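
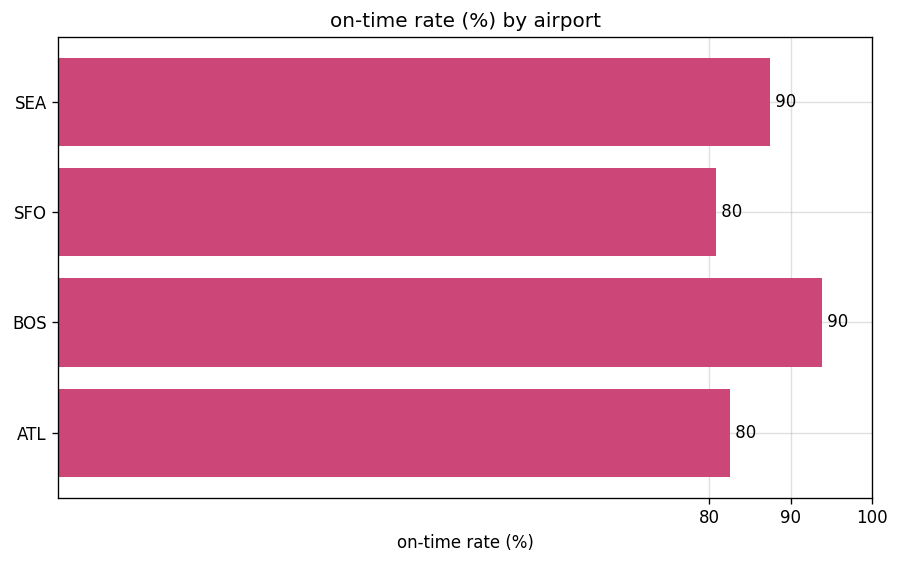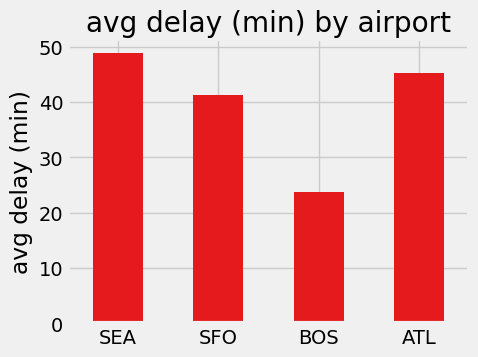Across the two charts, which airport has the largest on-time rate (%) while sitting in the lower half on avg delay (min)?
Chart 2 median avg delay (min) ≈ 45; below-median airports: SFO, BOS. Among those, BOS has the highest on-time rate (%) (≈ 90).

BOS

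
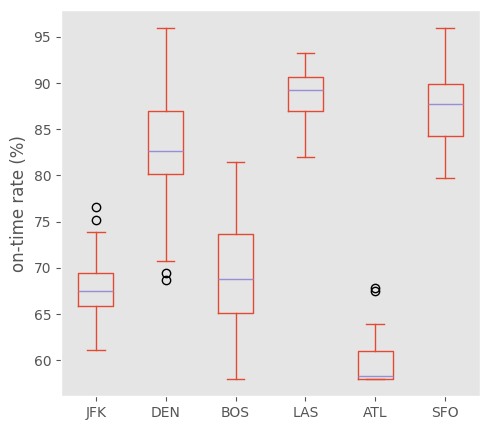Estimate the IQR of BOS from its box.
≈ 10

Q3 ≈ 75, Q1 ≈ 65; IQR ≈ 10.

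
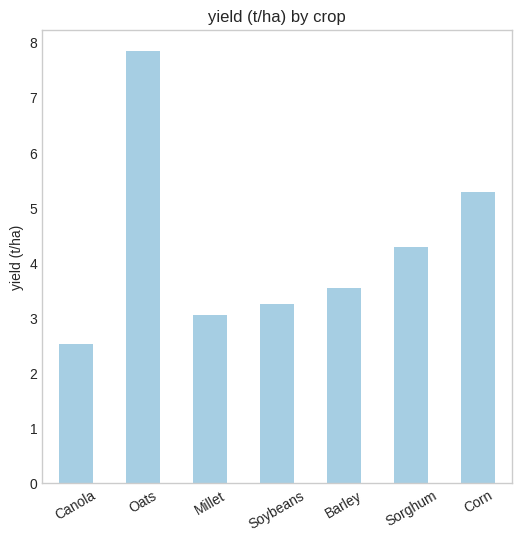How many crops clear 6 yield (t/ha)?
Above 6: Oats.

1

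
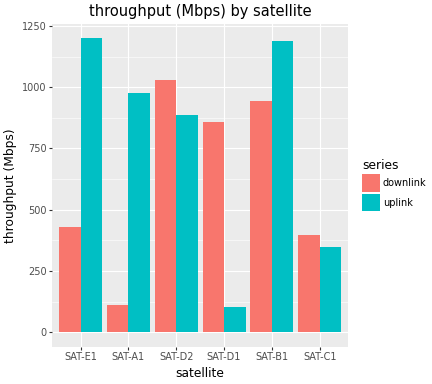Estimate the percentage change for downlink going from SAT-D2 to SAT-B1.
≈ -10%

SAT-D2 ≈ 1000, SAT-B1 ≈ 900; (900 − 1000) / 1000 ≈ -10%.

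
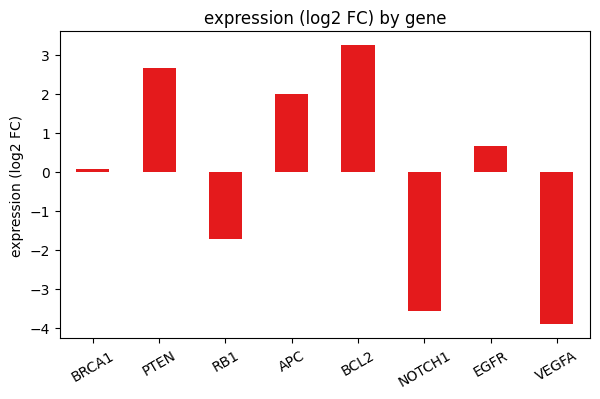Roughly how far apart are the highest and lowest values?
≈ 7

Max BCL2 ≈ 3, min VEGFA ≈ -4; range ≈ 7.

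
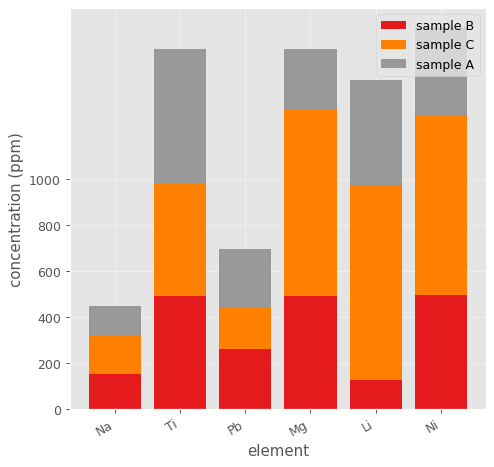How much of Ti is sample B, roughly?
≈ 400

sample B top ≈ 400, bottom ≈ 0; segment ≈ 400.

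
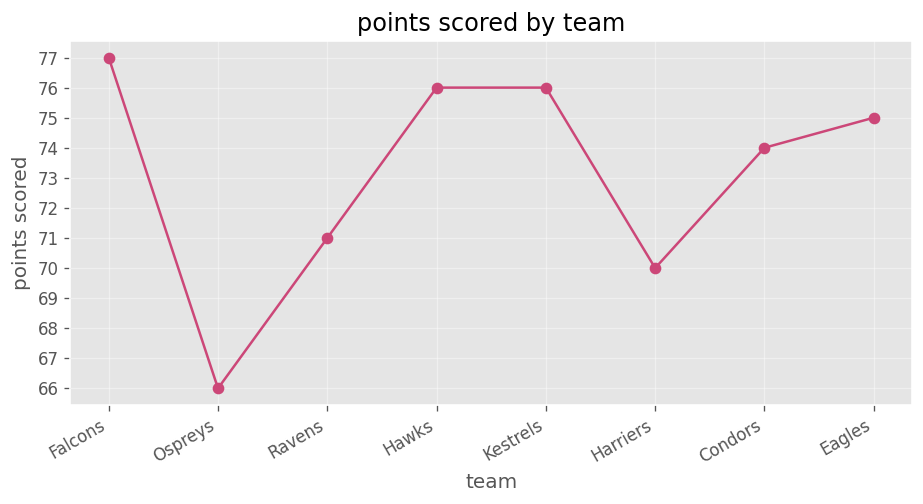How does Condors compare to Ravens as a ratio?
Condors ≈ 74, Ravens ≈ 71; 74/71 ≈ 1.04.

≈ 1.04×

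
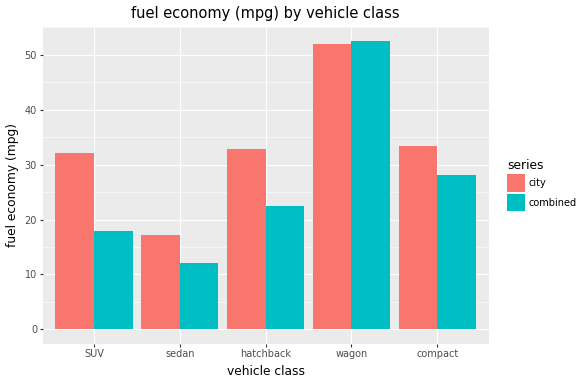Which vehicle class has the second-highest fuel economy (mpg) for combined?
Top 3 for combined: wagon ≈ 50, compact ≈ 30, hatchback ≈ 20.

compact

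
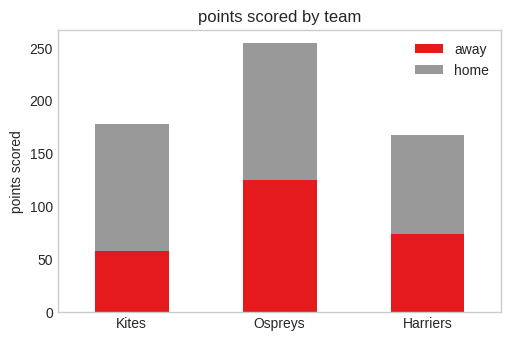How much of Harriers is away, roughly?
≈ 75

away top ≈ 75, bottom ≈ 0; segment ≈ 75.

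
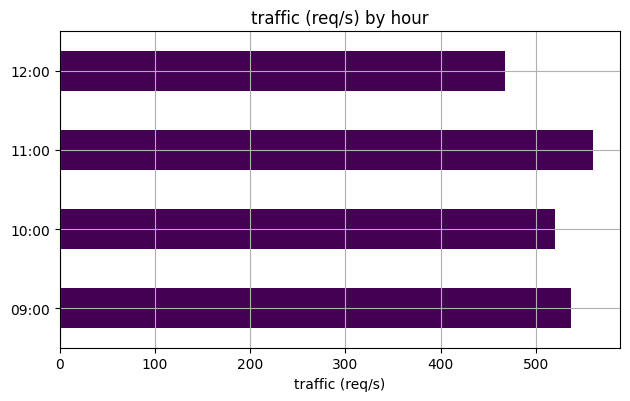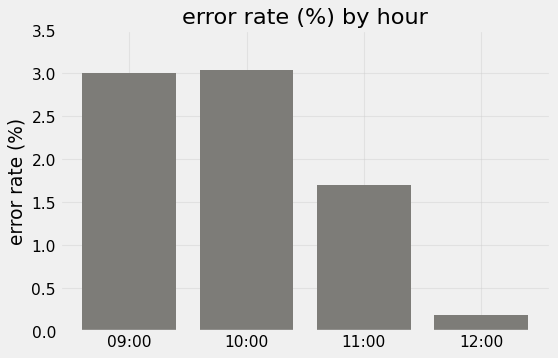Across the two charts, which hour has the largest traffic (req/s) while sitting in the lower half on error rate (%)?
Chart 2 median error rate (%) ≈ 2.5; below-median hours: 11:00, 12:00. Among those, 11:00 has the highest traffic (req/s) (≈ 600).

11:00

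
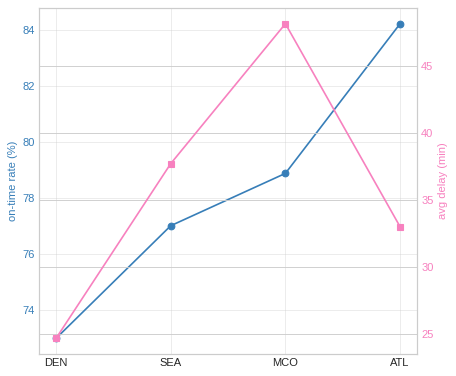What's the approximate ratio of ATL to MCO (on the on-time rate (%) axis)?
ATL ≈ 84, MCO ≈ 79; 84/79 ≈ 1.06.

≈ 1.06×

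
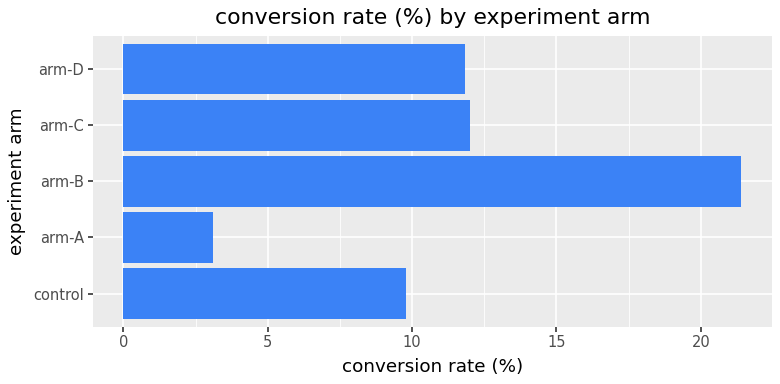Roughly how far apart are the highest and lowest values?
≈ 18

Max arm-B ≈ 22, min arm-A ≈ 4; range ≈ 18.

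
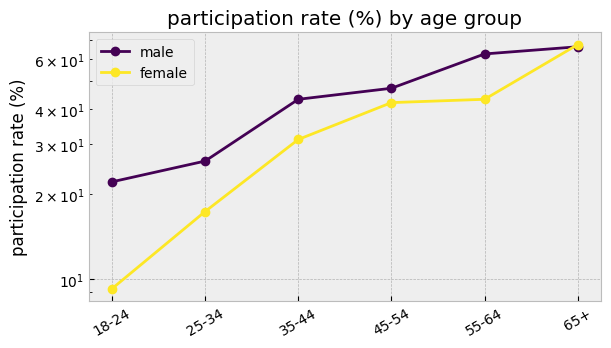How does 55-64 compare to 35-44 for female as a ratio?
55-64 ≈ 45, 35-44 ≈ 30; 45/30 ≈ 1.5.

≈ 1.5×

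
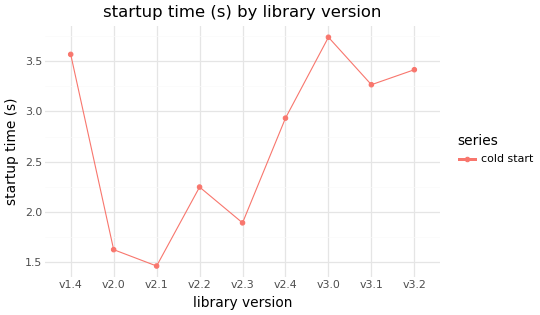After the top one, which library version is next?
v1.4

Top 3: v3.0 ≈ 3.8, v1.4 ≈ 3.6, v3.2 ≈ 3.4.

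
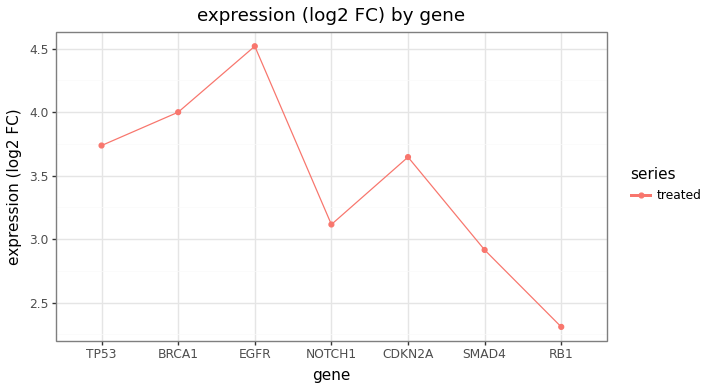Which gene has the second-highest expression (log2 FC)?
Top 3: EGFR ≈ 4.6, BRCA1 ≈ 4.0, TP53 ≈ 3.8.

BRCA1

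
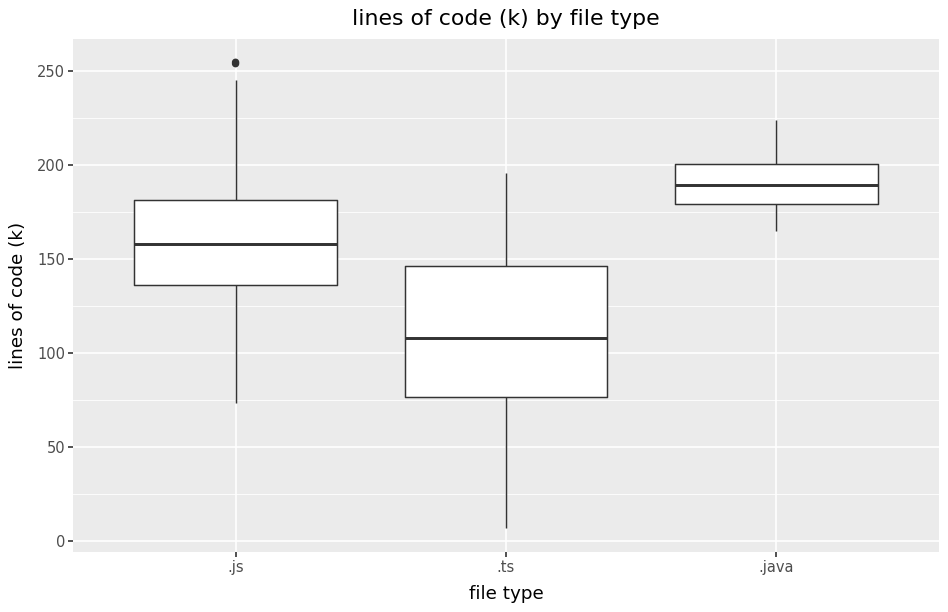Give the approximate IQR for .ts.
Q3 ≈ 150, Q1 ≈ 80; IQR ≈ 70.

≈ 70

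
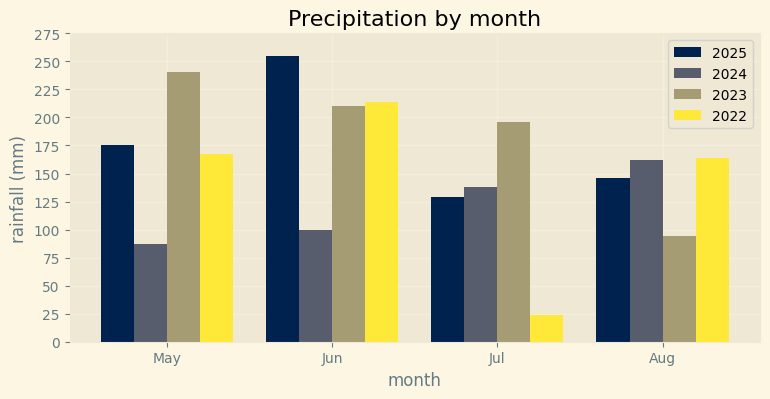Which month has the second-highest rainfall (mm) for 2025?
Top 3 for 2025: Jun ≈ 250, May ≈ 175, Aug ≈ 150.

May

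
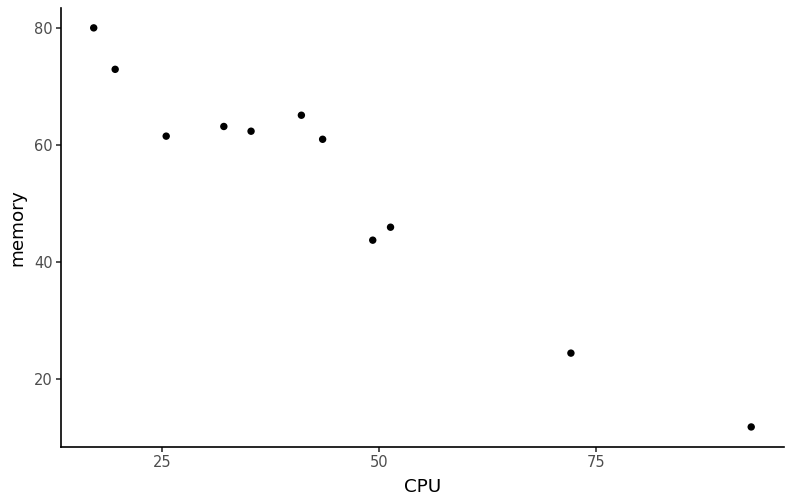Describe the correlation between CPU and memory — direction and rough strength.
Points are negatively correlated; strong (|r| ≈ 1.0).

negative, strong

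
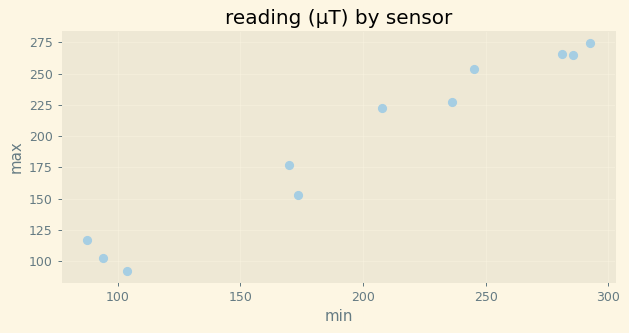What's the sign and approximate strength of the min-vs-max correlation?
positive, strong

Points are positively correlated; strong (|r| ≈ 1.0).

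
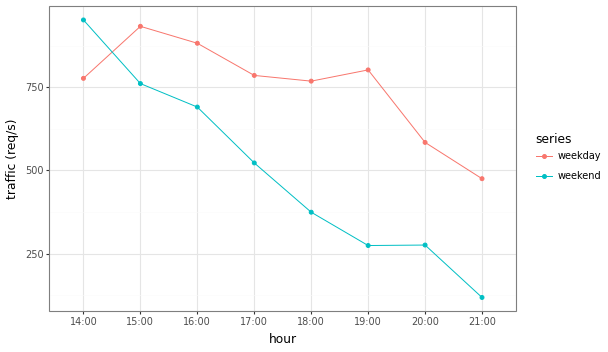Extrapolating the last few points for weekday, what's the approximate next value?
≈ 350

Last three: 800, 600, 500 → slope ≈ -150/step → next ≈ 350.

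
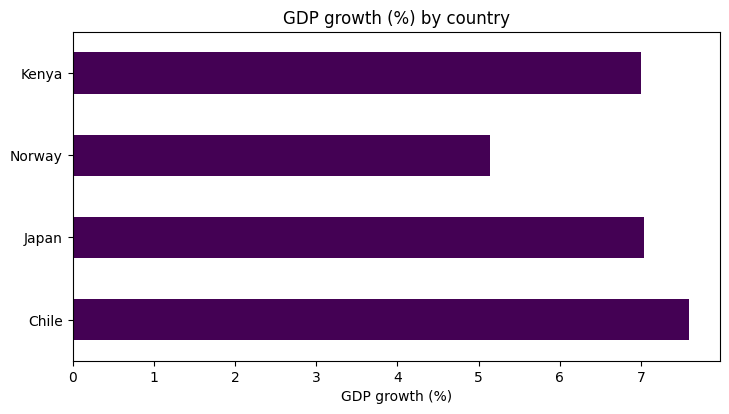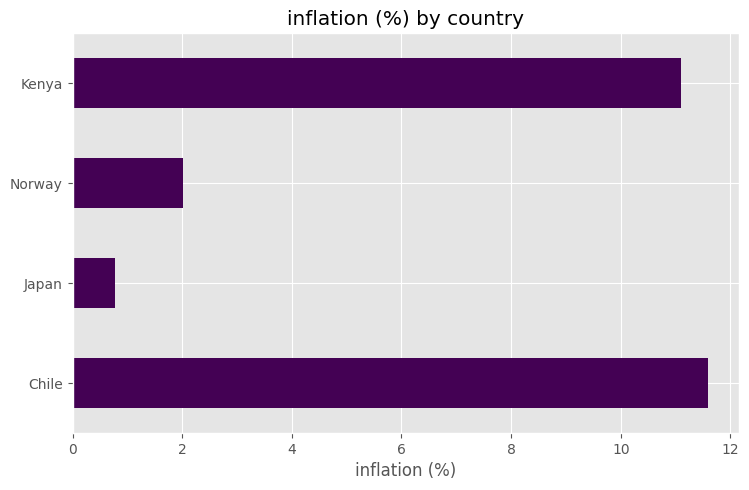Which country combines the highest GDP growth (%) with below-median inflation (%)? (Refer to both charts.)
Chart 2 median inflation (%) ≈ 6; below-median countries: Japan, Norway. Among those, Japan has the highest GDP growth (%) (≈ 7).

Japan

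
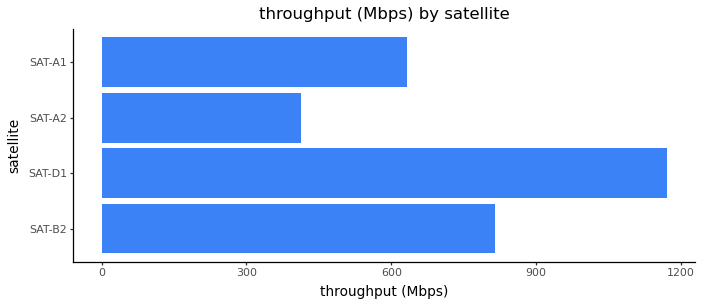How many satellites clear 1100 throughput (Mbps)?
1

Above 1100: SAT-D1.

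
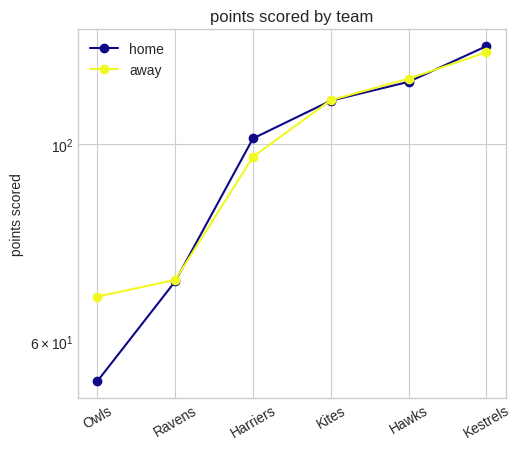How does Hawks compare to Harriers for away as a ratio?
Hawks ≈ 120, Harriers ≈ 100; 120/100 ≈ 1.2.

≈ 1.2×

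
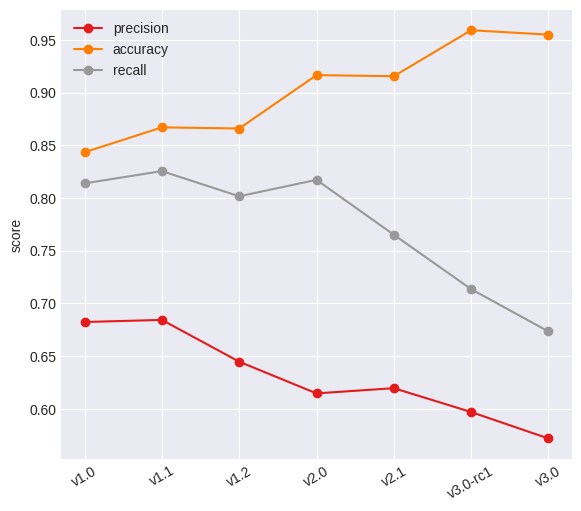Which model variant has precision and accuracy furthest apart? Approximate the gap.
v3.0: precision ≈ 0.55, accuracy ≈ 0.95 → gap ≈ 0.40. Next-largest (v3.0-rc1) is only ≈ 0.35.

v3.0, ≈ 0.40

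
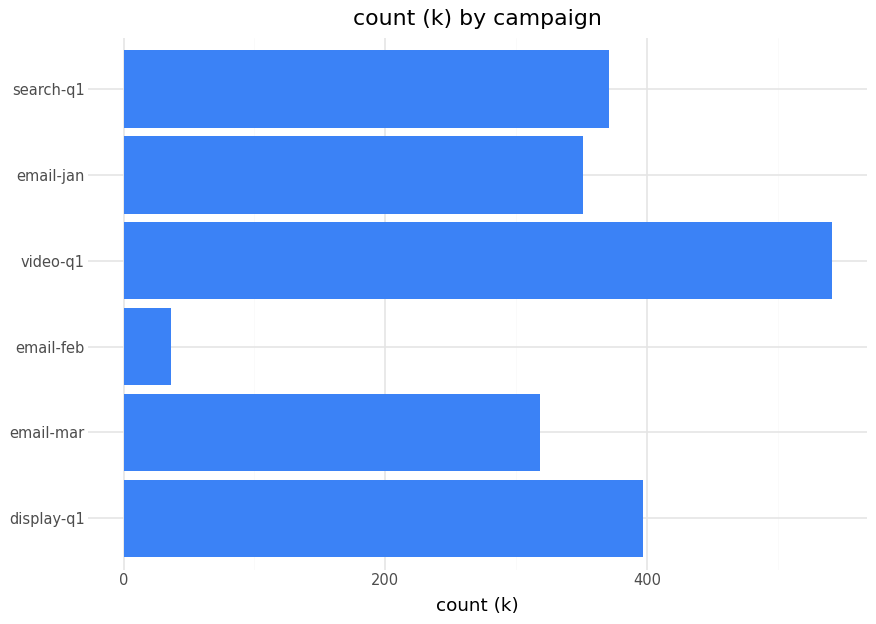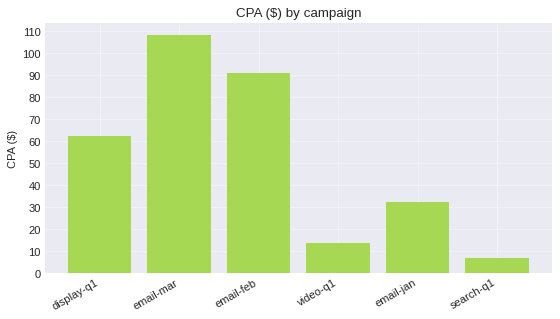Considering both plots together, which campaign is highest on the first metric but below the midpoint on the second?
Chart 2 median CPA ($) ≈ 50; below-median campaigns: video-q1, email-jan, search-q1. Among those, video-q1 has the highest count (k) (≈ 550).

video-q1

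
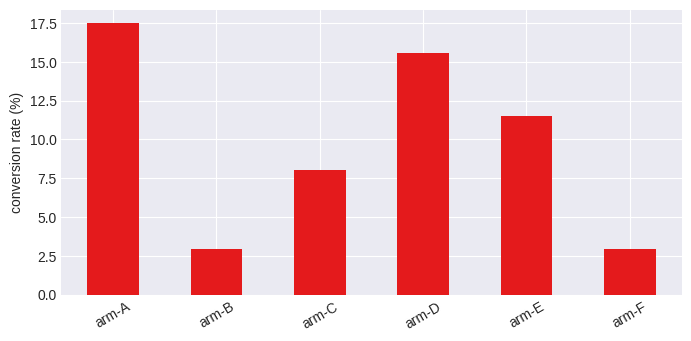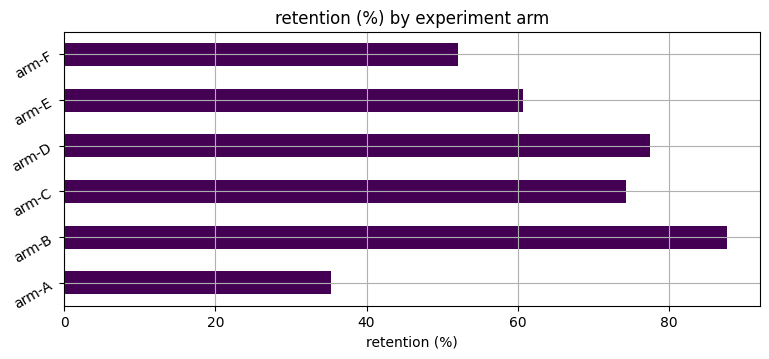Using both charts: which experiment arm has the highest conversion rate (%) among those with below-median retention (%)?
Chart 2 median retention (%) ≈ 70; below-median experiment arms: arm-A, arm-E, arm-F. Among those, arm-A has the highest conversion rate (%) (≈ 18).

arm-A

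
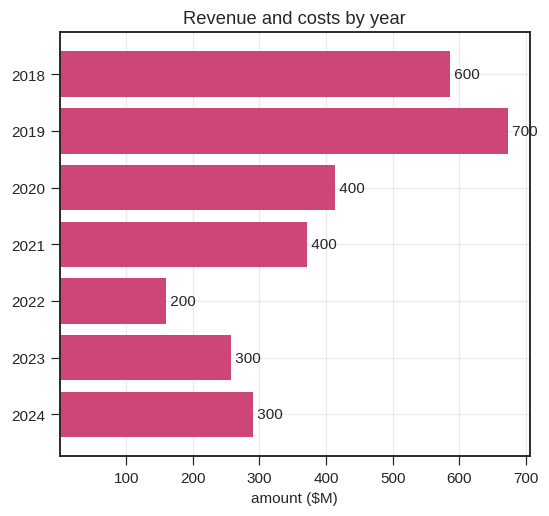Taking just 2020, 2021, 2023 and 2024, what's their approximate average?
≈ 350

(400 + 400 + 300 + 300) / 4 ≈ 350.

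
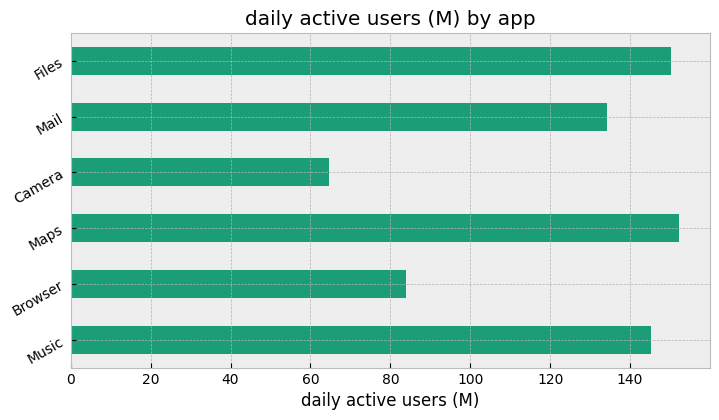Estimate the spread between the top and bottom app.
≈ 100

Max Maps ≈ 160, min Camera ≈ 60; range ≈ 100.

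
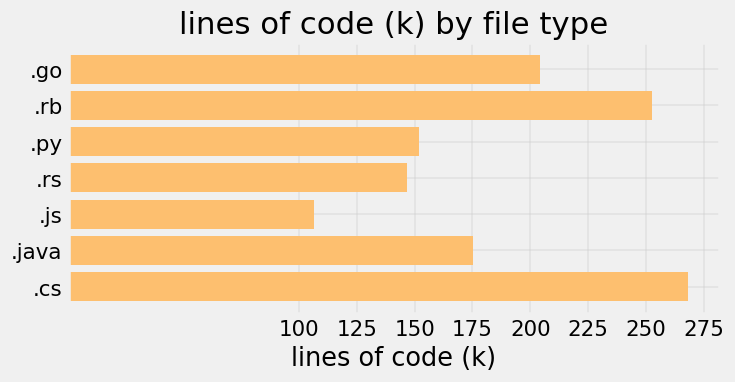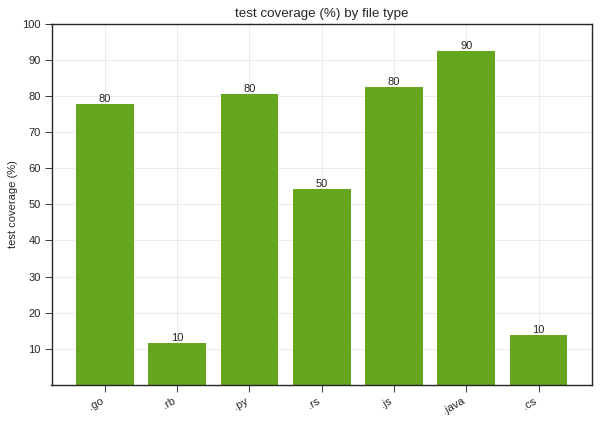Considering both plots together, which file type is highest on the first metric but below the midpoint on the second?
.cs

Chart 2 median test coverage (%) ≈ 80; below-median file types: .rb, .rs, .cs. Among those, .cs has the highest lines of code (k) (≈ 275).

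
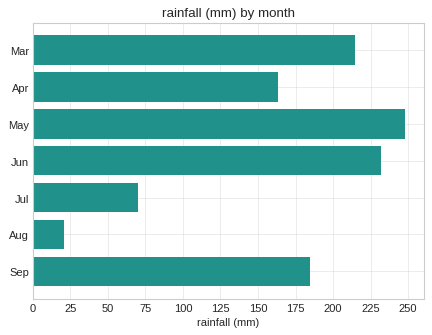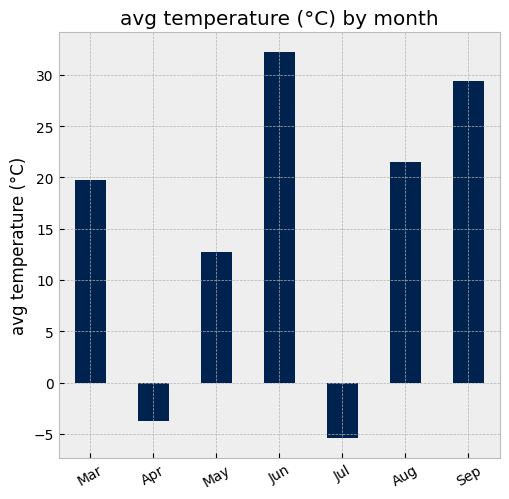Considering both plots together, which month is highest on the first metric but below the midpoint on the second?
Chart 2 median avg temperature (°C) ≈ 20; below-median months: Apr, May, Jul. Among those, May has the highest rainfall (mm) (≈ 250).

May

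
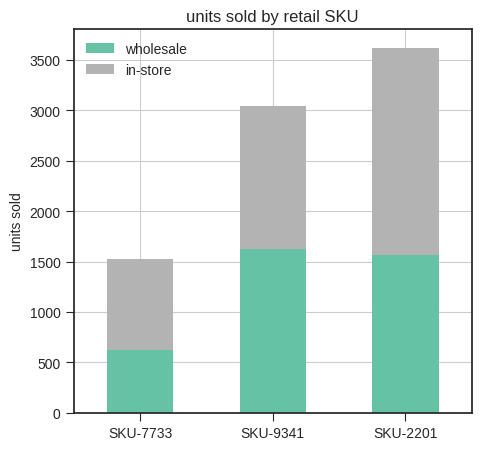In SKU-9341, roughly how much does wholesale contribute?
wholesale top ≈ 1500, bottom ≈ 0; segment ≈ 1500.

≈ 1500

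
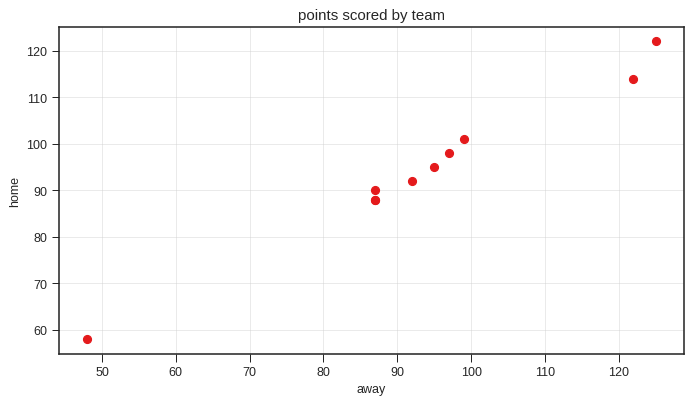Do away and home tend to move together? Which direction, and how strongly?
positive, strong

Points are positively correlated; strong (|r| ≈ 1.0).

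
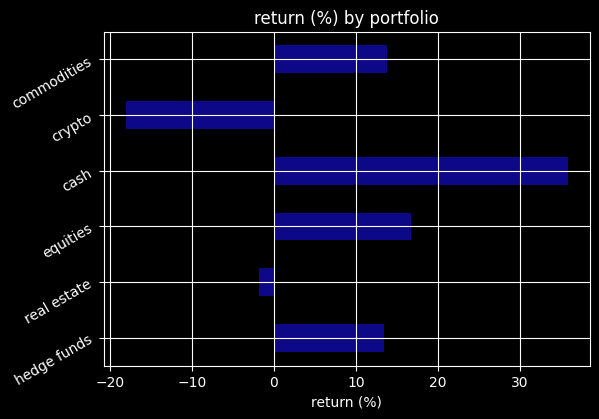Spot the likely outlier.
crypto

crypto ≈ -20; the rest sit between ≈ 0 and ≈ 35.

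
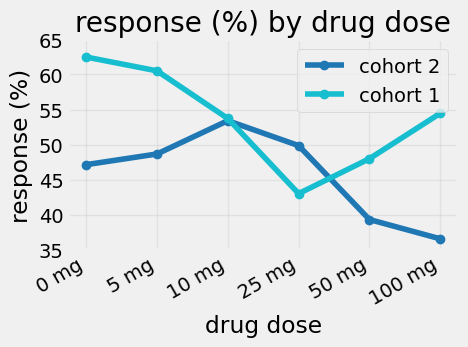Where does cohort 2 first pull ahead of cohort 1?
25 mg

10 mg: cohort 2 ≈ 55 vs cohort 1 ≈ 55 (not yet); 25 mg: cohort 2 ≈ 50 vs cohort 1 ≈ 45 (first crossover).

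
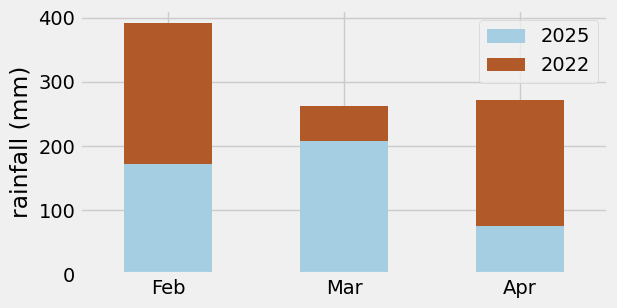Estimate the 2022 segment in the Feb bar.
≈ 250

2022 top ≈ 400, bottom ≈ 150; segment ≈ 250.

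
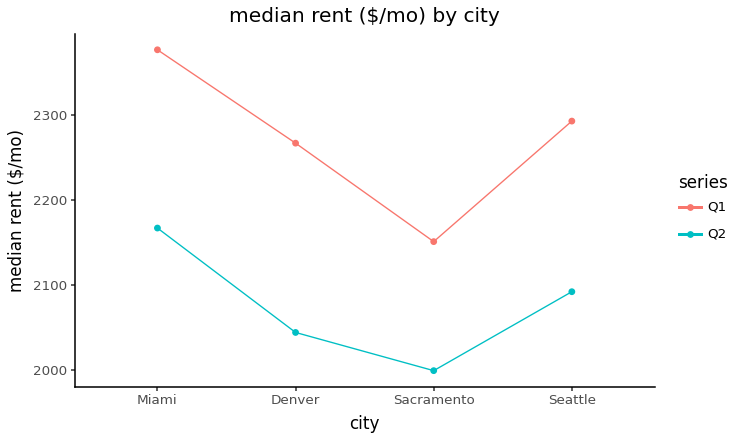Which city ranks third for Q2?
Denver

Top 4 for Q2: Miami ≈ 2150, Seattle ≈ 2100, Denver ≈ 2050, Sacramento ≈ 2000.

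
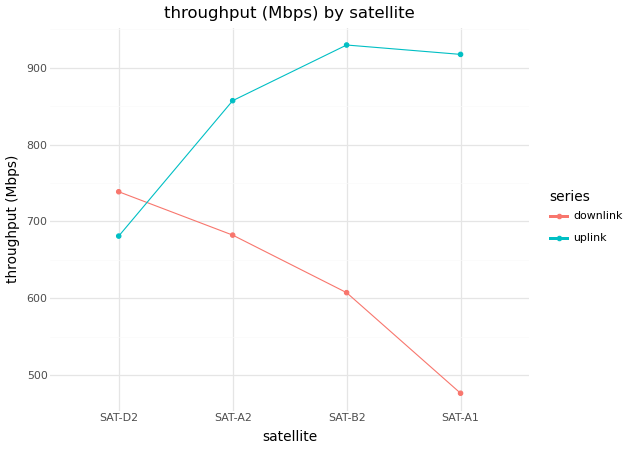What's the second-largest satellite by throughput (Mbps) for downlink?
SAT-A2

Top 3 for downlink: SAT-D2 ≈ 750, SAT-A2 ≈ 700, SAT-B2 ≈ 600.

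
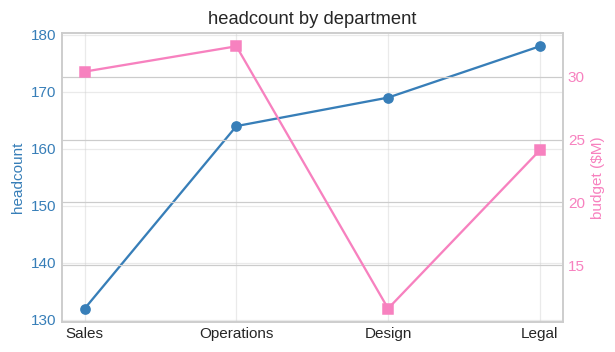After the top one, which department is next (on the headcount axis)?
Design

Top 3 (on the headcount axis): Legal ≈ 180, Design ≈ 170, Operations ≈ 165.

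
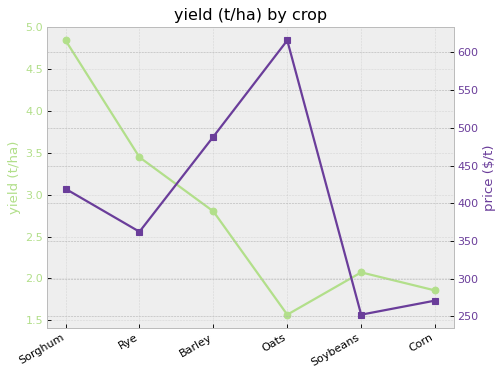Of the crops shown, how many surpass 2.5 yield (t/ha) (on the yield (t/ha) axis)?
Above 2.5: Sorghum, Rye, Barley.

3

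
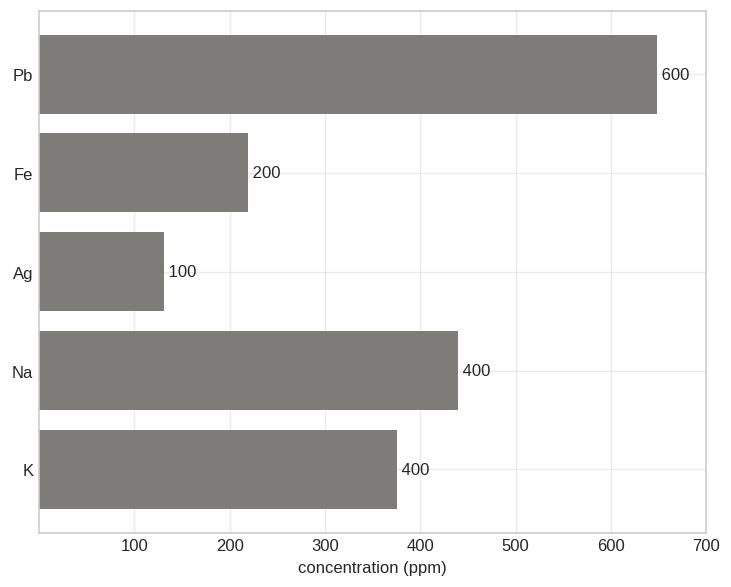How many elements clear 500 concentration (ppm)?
Above 500: Pb.

1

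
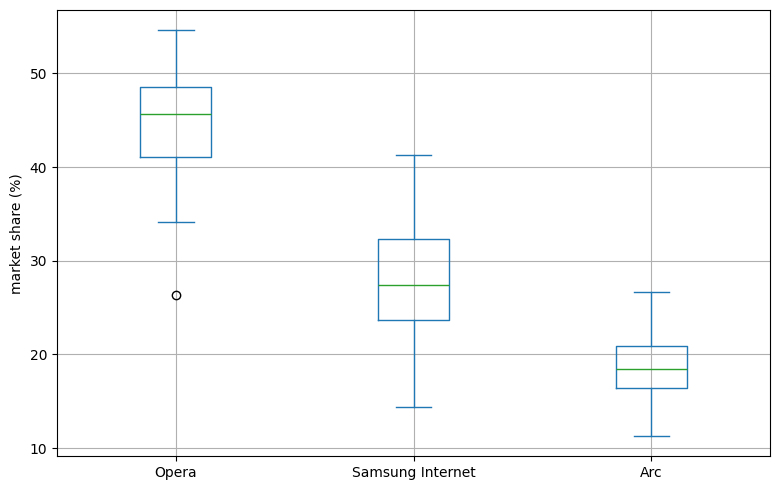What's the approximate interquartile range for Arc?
Q3 ≈ 20, Q1 ≈ 15; IQR ≈ 5.

≈ 5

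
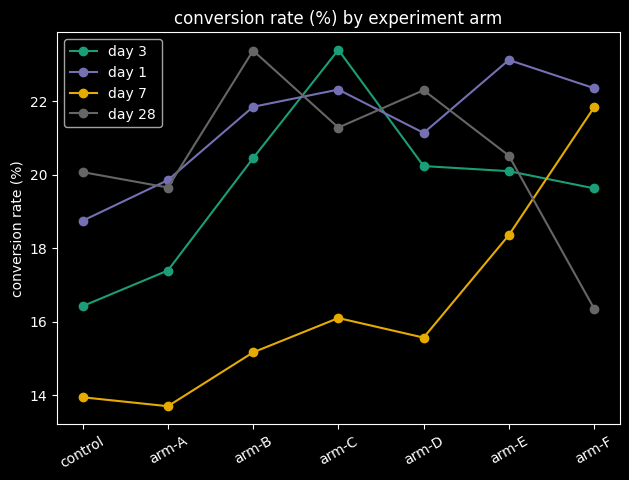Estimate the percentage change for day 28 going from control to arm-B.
control ≈ 20, arm-B ≈ 23; (23 − 20) / 20 ≈ +15%.

≈ +15%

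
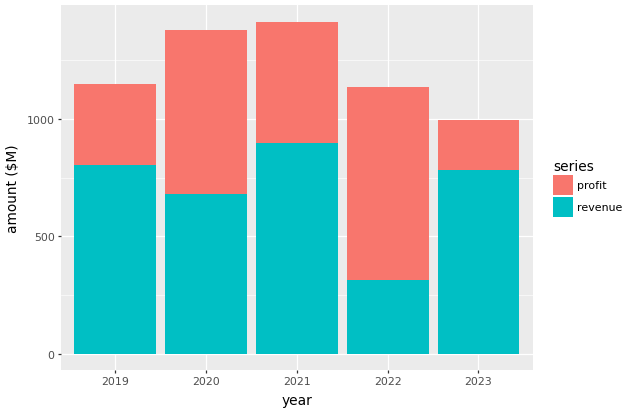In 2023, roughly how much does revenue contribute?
revenue top ≈ 800, bottom ≈ 0; segment ≈ 800.

≈ 800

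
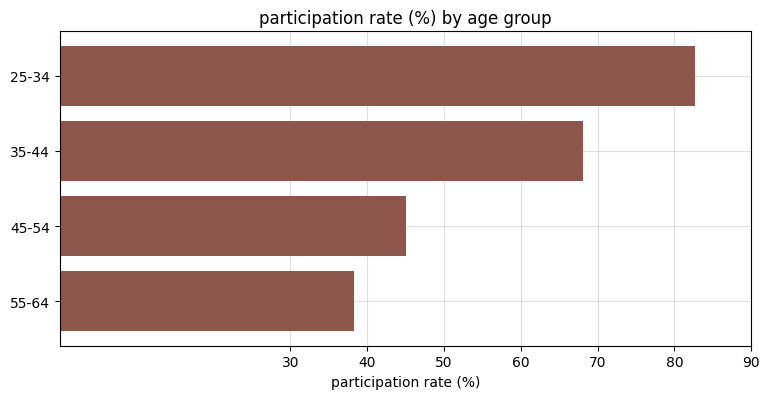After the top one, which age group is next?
Top 3: 25-34 ≈ 80, 35-44 ≈ 70, 45-54 ≈ 50.

35-44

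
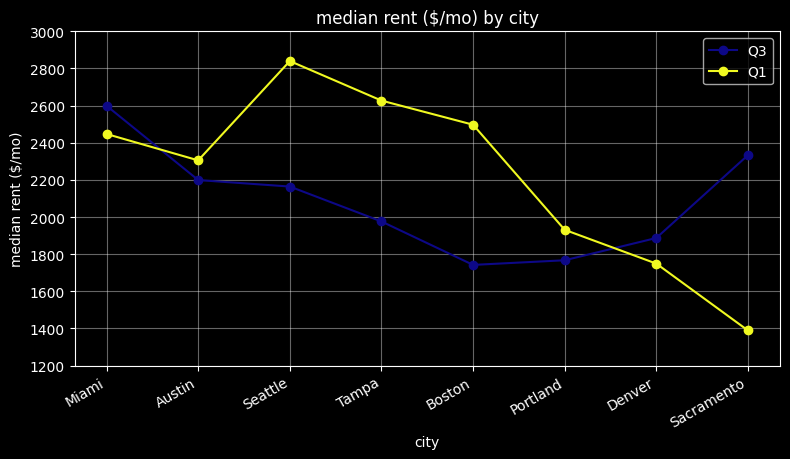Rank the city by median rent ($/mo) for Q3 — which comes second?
Top 3 for Q3: Miami ≈ 2600, Sacramento ≈ 2400, Austin ≈ 2200.

Sacramento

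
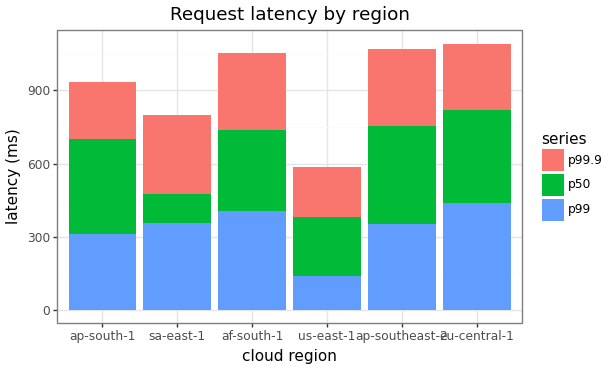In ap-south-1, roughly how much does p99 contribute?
p99 top ≈ 300, bottom ≈ 0; segment ≈ 300.

≈ 300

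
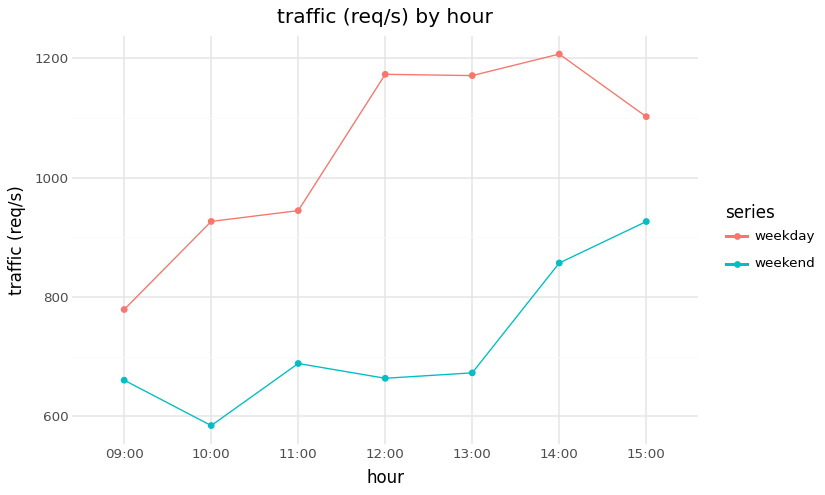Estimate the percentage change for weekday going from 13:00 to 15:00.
≈ -8.3%

13:00 ≈ 1200, 15:00 ≈ 1100; (1100 − 1200) / 1200 ≈ -8.3%.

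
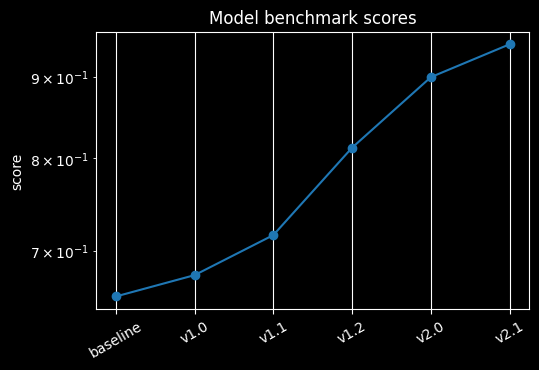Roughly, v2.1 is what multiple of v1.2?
v2.1 ≈ 0.95, v1.2 ≈ 0.80; 0.95/0.80 ≈ 1.19.

≈ 1.19×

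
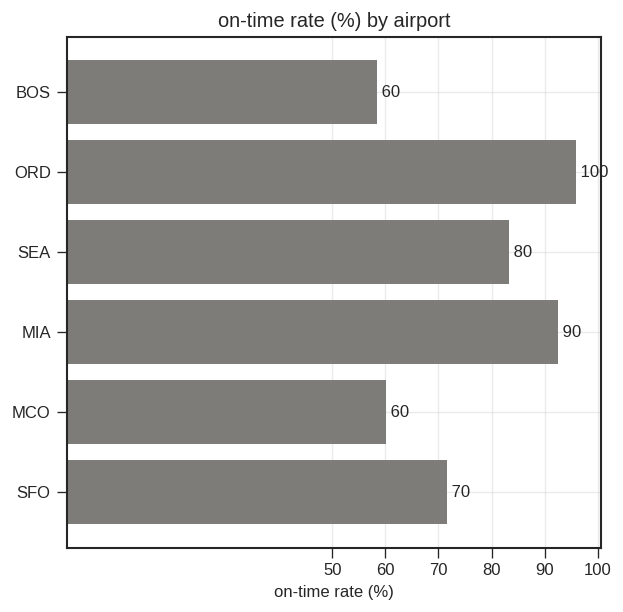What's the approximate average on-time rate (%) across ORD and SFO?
(100 + 70) / 2 ≈ 85.

≈ 85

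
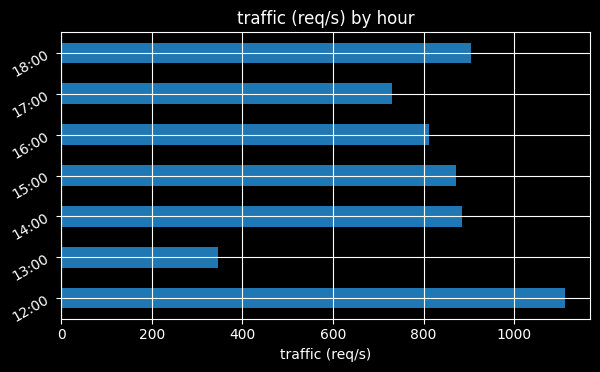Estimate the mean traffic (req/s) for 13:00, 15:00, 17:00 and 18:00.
≈ 700

(300 + 900 + 700 + 900) / 4 ≈ 700.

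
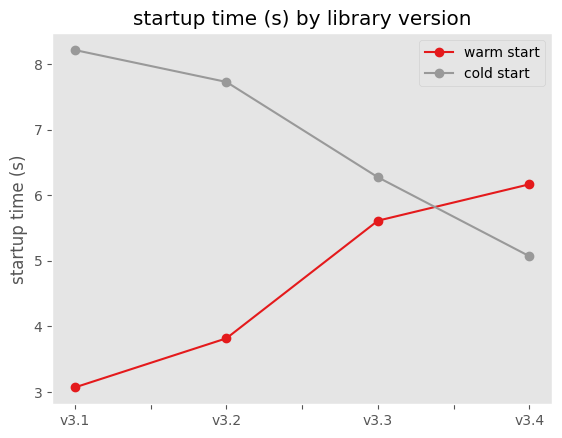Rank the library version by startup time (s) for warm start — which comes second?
Top 3 for warm start: v3.4 ≈ 6.0, v3.3 ≈ 5.5, v3.2 ≈ 4.0.

v3.3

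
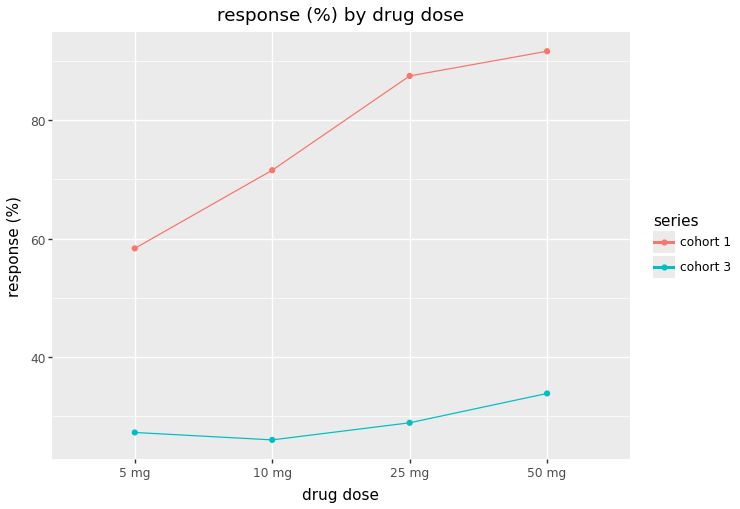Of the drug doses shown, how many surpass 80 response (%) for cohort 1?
2

Above 80: 25 mg, 50 mg.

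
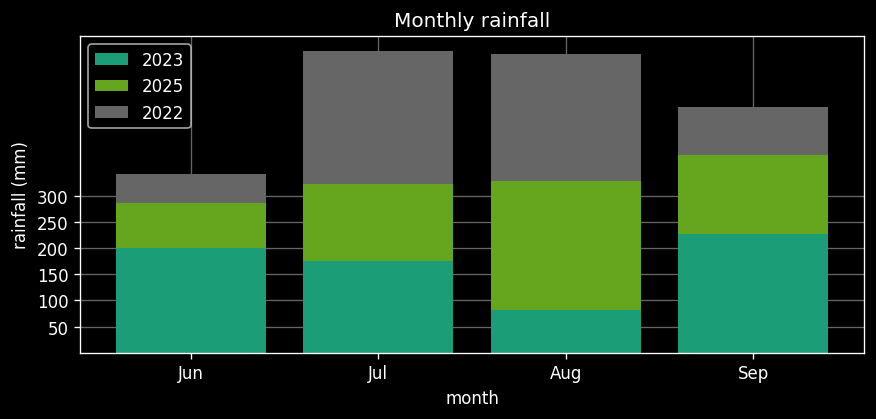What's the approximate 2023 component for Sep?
2023 top ≈ 250, bottom ≈ 0; segment ≈ 250.

≈ 250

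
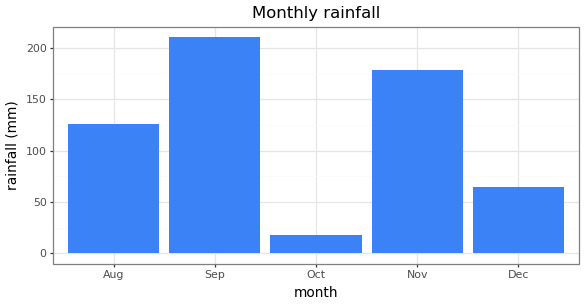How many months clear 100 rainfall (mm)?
Above 100: Aug, Sep, Nov.

3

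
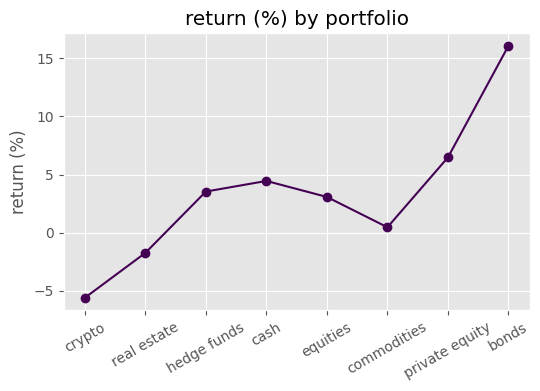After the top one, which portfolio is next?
Top 3: bonds ≈ 16, private equity ≈ 6, cash ≈ 4.

private equity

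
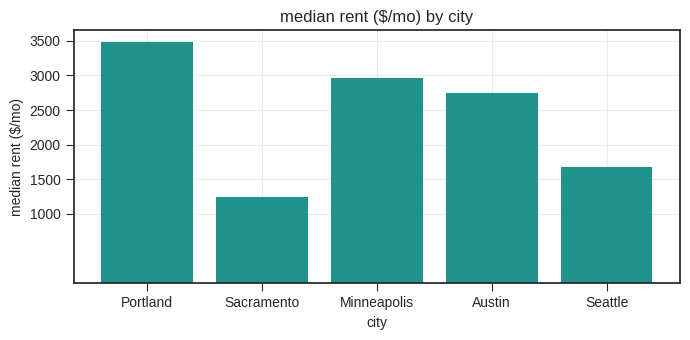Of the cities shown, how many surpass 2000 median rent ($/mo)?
3

Above 2000: Portland, Minneapolis, Austin.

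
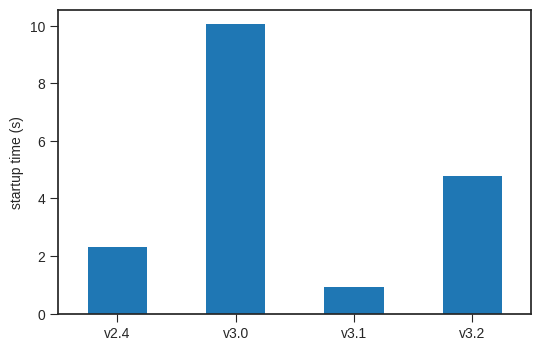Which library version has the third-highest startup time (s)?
v2.4

Top 4: v3.0 ≈ 10, v3.2 ≈ 5, v2.4 ≈ 2, v3.1 ≈ 1.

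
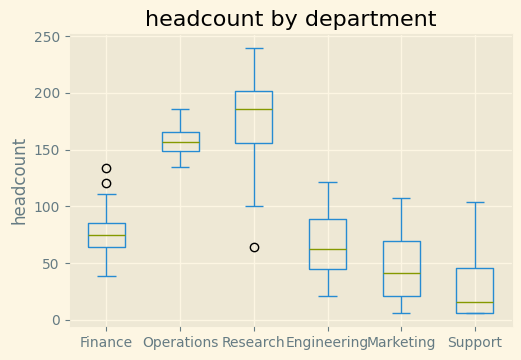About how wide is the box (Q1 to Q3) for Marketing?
Q3 ≈ 60, Q1 ≈ 20; IQR ≈ 40.

≈ 40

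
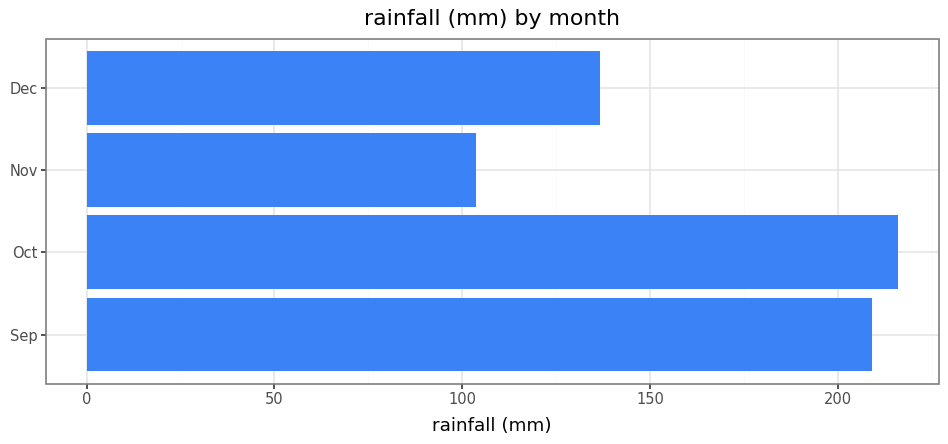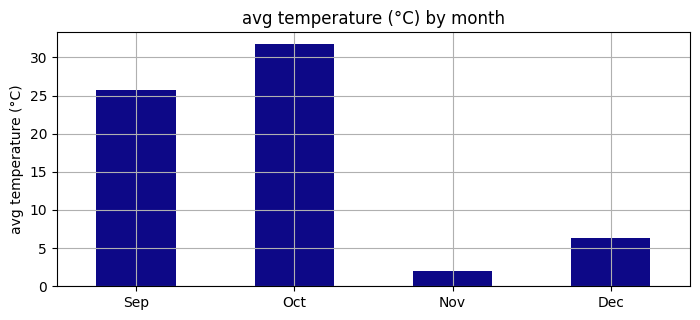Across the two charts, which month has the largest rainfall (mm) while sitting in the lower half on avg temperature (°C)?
Chart 2 median avg temperature (°C) ≈ 15; below-median months: Nov, Dec. Among those, Dec has the highest rainfall (mm) (≈ 140).

Dec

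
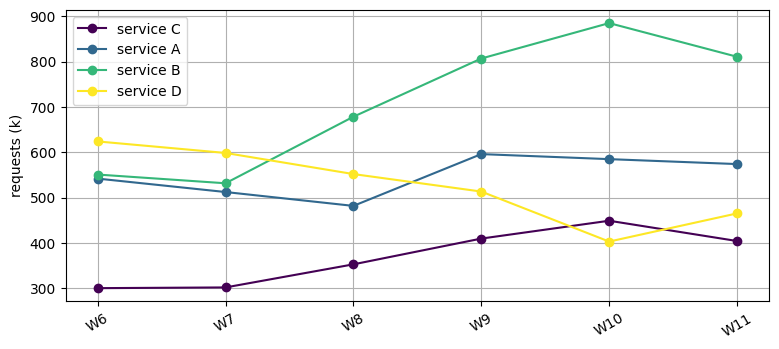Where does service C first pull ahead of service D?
W10

W9: service C ≈ 400 vs service D ≈ 500 (not yet); W10: service C ≈ 450 vs service D ≈ 400 (first crossover).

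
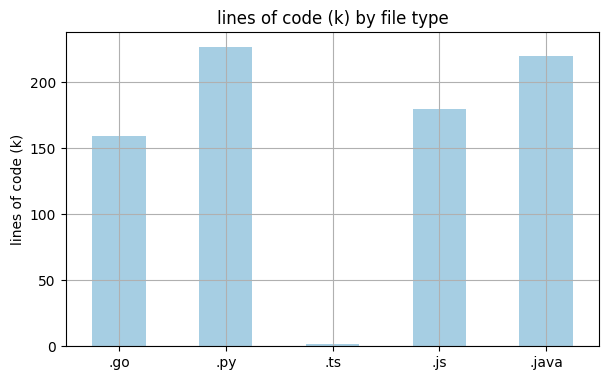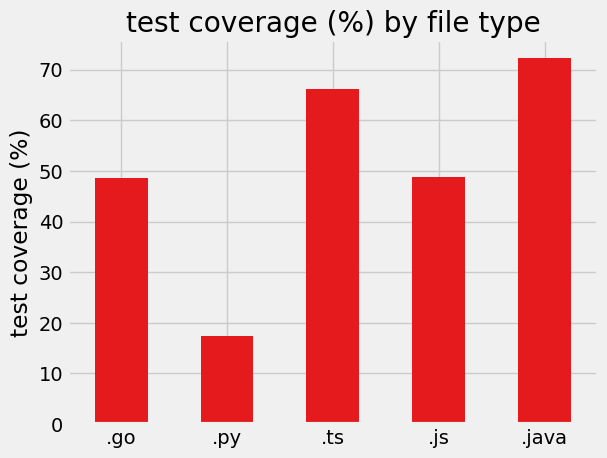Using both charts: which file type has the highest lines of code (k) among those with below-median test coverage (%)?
Chart 2 median test coverage (%) ≈ 50; below-median file types: .go, .py. Among those, .py has the highest lines of code (k) (≈ 225).

.py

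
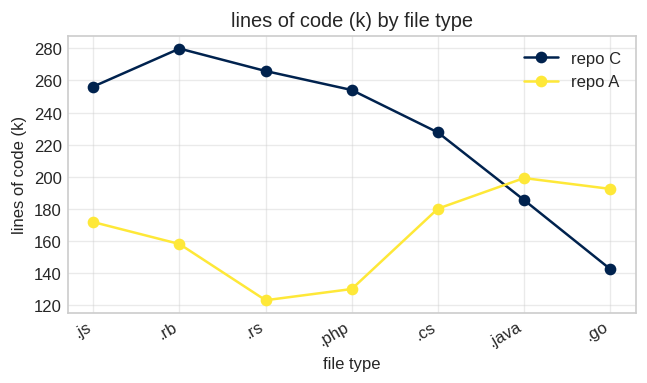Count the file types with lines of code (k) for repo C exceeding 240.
Above 240: .js, .rb, .rs, .php.

4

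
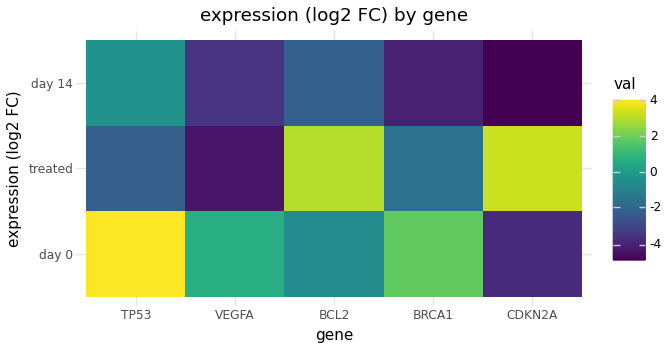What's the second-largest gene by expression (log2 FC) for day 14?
BCL2

Top 3 for day 14: TP53 ≈ 0, BCL2 ≈ -2, VEGFA ≈ -4.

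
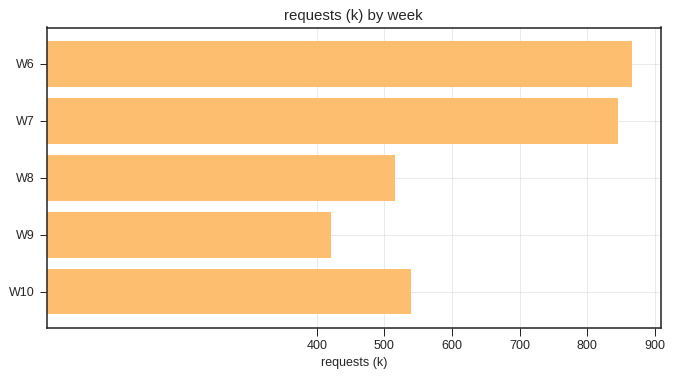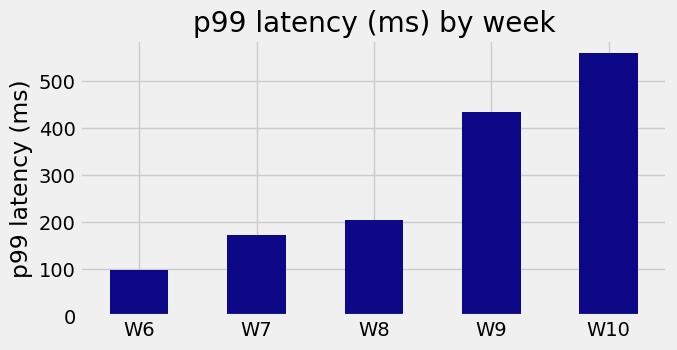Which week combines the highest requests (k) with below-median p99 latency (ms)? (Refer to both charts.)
W6

Chart 2 median p99 latency (ms) ≈ 200; below-median weeks: W6, W7. Among those, W6 has the highest requests (k) (≈ 900).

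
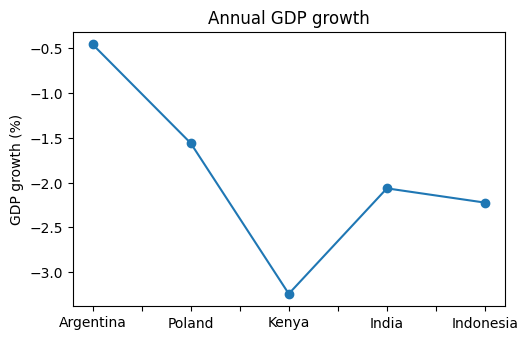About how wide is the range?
≈ 2.5

Max Argentina ≈ -0.5, min Kenya ≈ -3.0; range ≈ 2.5.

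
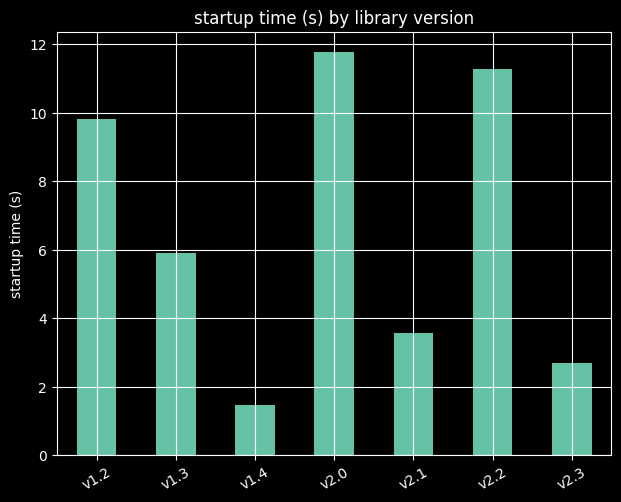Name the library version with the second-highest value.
v2.2

Top 3: v2.0 ≈ 12, v2.2 ≈ 11, v1.2 ≈ 10.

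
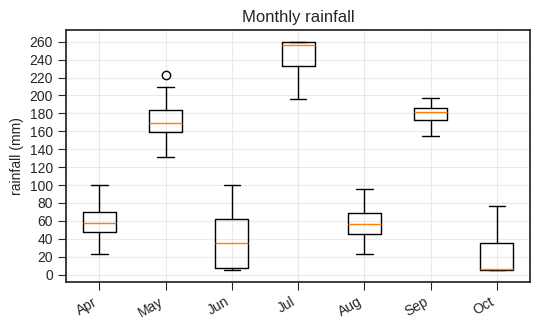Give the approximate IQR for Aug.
Q3 ≈ 60, Q1 ≈ 40; IQR ≈ 20.

≈ 20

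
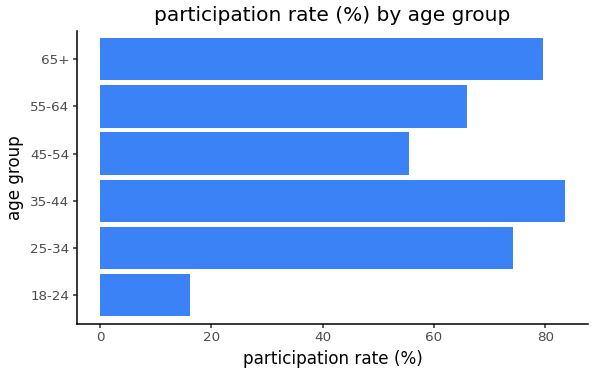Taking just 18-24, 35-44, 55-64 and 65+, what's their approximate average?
(20 + 80 + 70 + 80) / 4 ≈ 62.

≈ 62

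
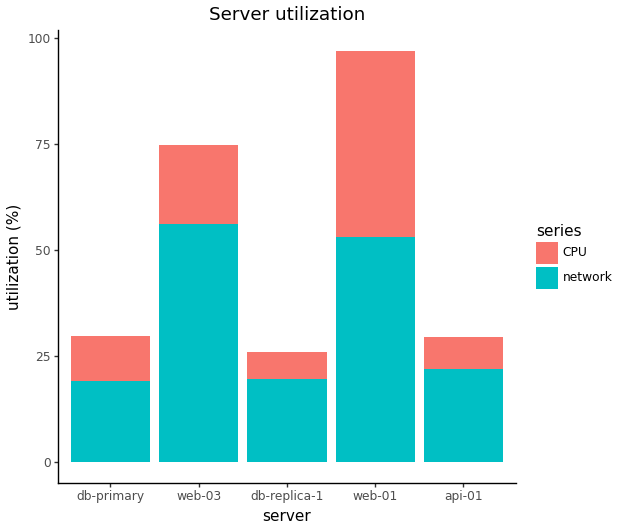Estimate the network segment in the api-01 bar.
network top ≈ 20, bottom ≈ 0; segment ≈ 20.

≈ 20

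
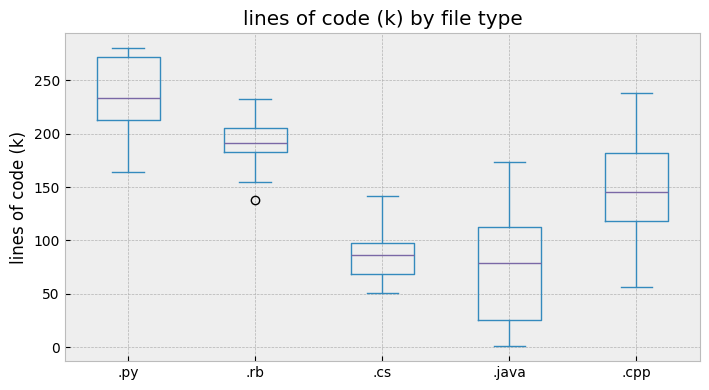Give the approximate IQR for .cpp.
≈ 60

Q3 ≈ 180, Q1 ≈ 120; IQR ≈ 60.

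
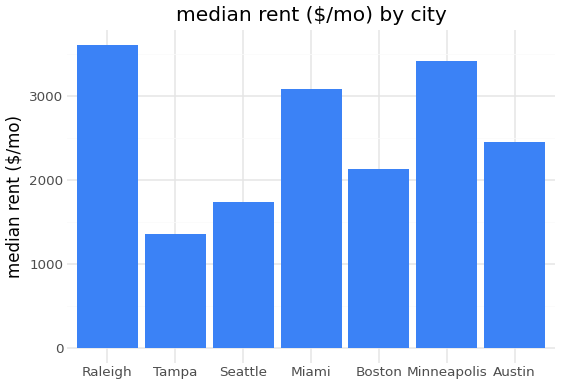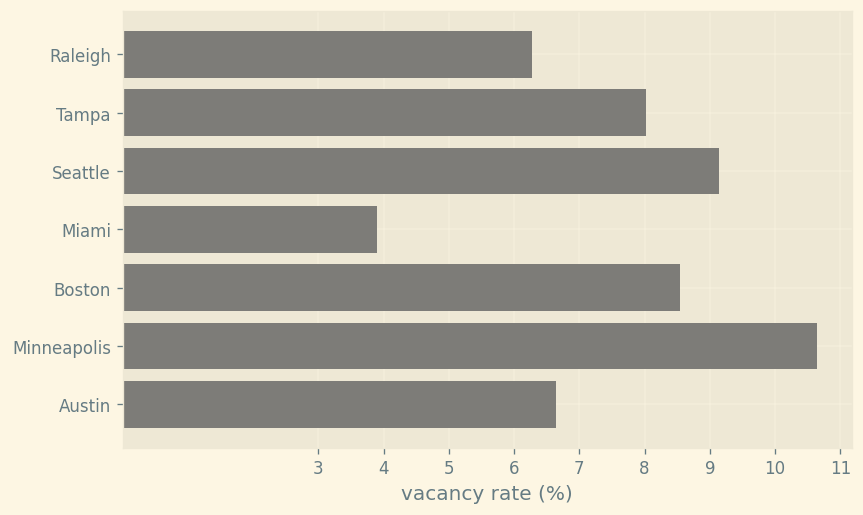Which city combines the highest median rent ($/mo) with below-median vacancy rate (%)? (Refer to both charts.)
Chart 2 median vacancy rate (%) ≈ 8; below-median cities: Raleigh, Miami, Austin. Among those, Raleigh has the highest median rent ($/mo) (≈ 3500).

Raleigh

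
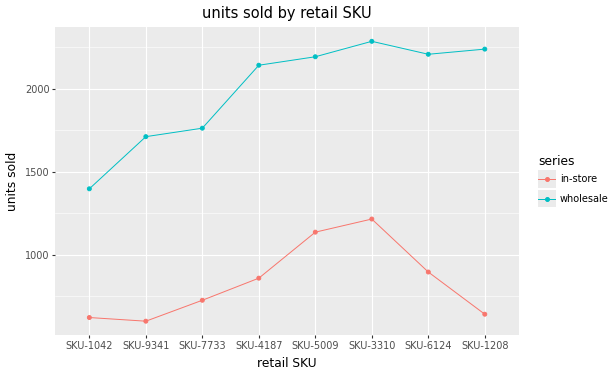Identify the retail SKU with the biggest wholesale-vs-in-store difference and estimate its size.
SKU-1208: wholesale ≈ 2200, in-store ≈ 600 → gap ≈ 1600. Next-largest (SKU-6124) is only ≈ 1400.

SKU-1208, ≈ 1600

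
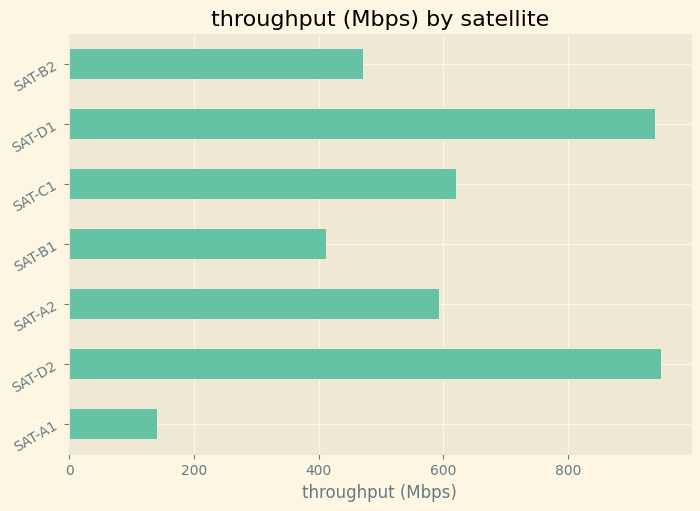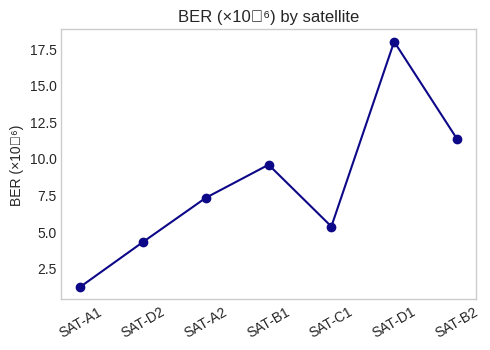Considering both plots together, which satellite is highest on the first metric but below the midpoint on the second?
SAT-D2

Chart 2 median BER (×10⁻⁶) ≈ 8; below-median satellites: SAT-A1, SAT-D2, SAT-C1. Among those, SAT-D2 has the highest throughput (Mbps) (≈ 900).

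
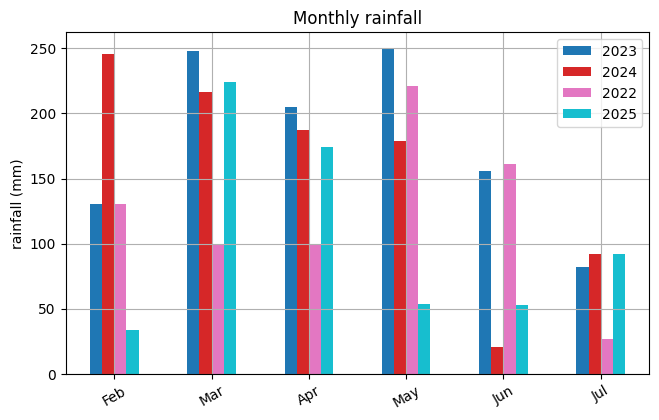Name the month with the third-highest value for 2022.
Top 4 for 2022: May ≈ 225, Jun ≈ 150, Feb ≈ 125, Mar ≈ 100.

Feb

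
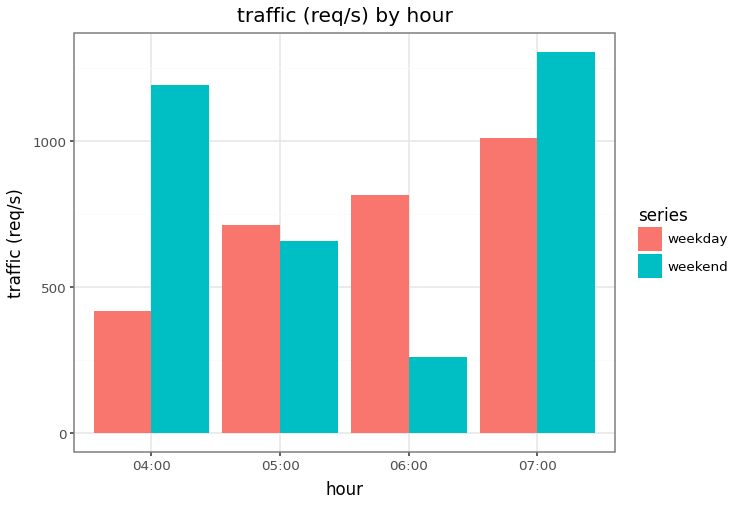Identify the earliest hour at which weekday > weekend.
04:00: weekday ≈ 400 vs weekend ≈ 1200 (not yet); 05:00: weekday ≈ 800 vs weekend ≈ 600 (first crossover).

05:00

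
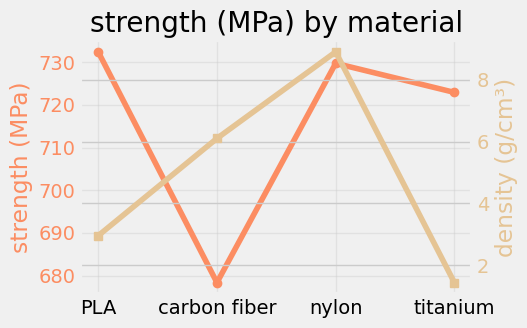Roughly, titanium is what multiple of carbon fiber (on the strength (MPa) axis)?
≈ 1.07×

titanium ≈ 725, carbon fiber ≈ 680; 725/680 ≈ 1.07.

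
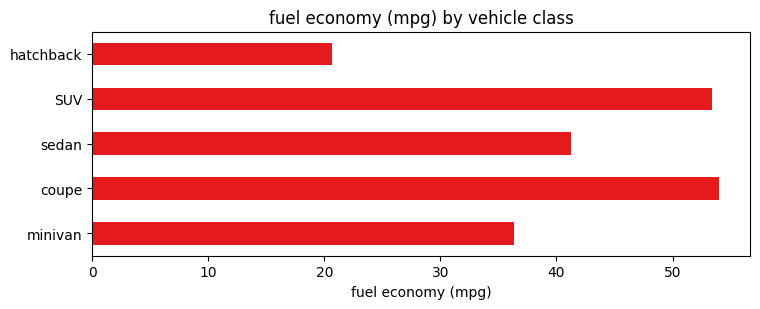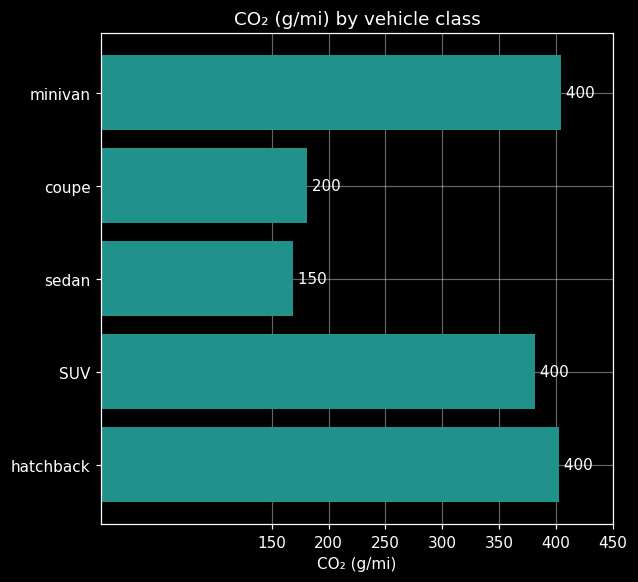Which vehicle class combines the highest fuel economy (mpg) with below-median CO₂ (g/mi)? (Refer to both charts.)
coupe

Chart 2 median CO₂ (g/mi) ≈ 400; below-median vehicle classes: coupe, sedan. Among those, coupe has the highest fuel economy (mpg) (≈ 55).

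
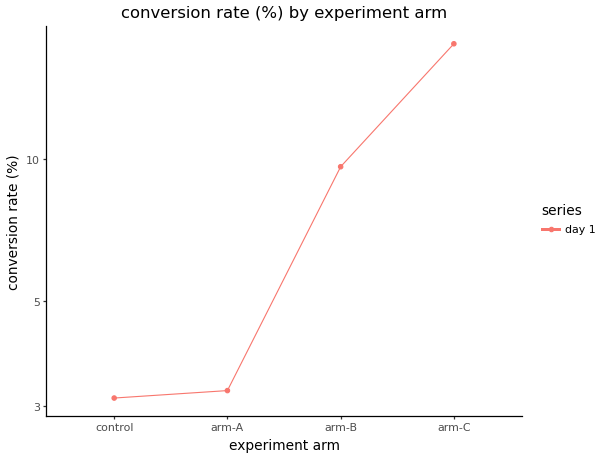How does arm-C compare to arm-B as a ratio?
≈ 1.8×

arm-C ≈ 18, arm-B ≈ 10; 18/10 ≈ 1.8.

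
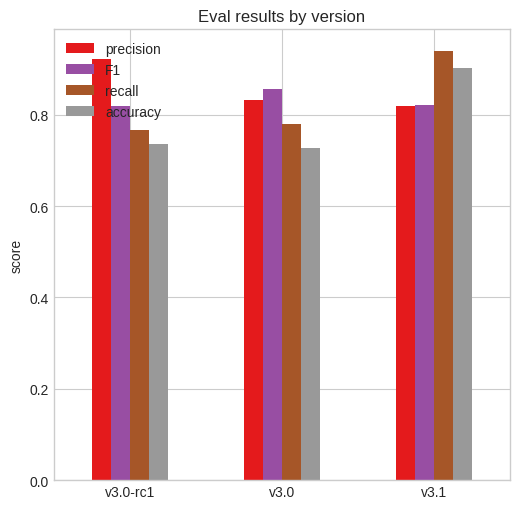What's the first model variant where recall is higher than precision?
v3.0: recall ≈ 0.8 vs precision ≈ 0.8 (not yet); v3.1: recall ≈ 0.9 vs precision ≈ 0.8 (first crossover).

v3.1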